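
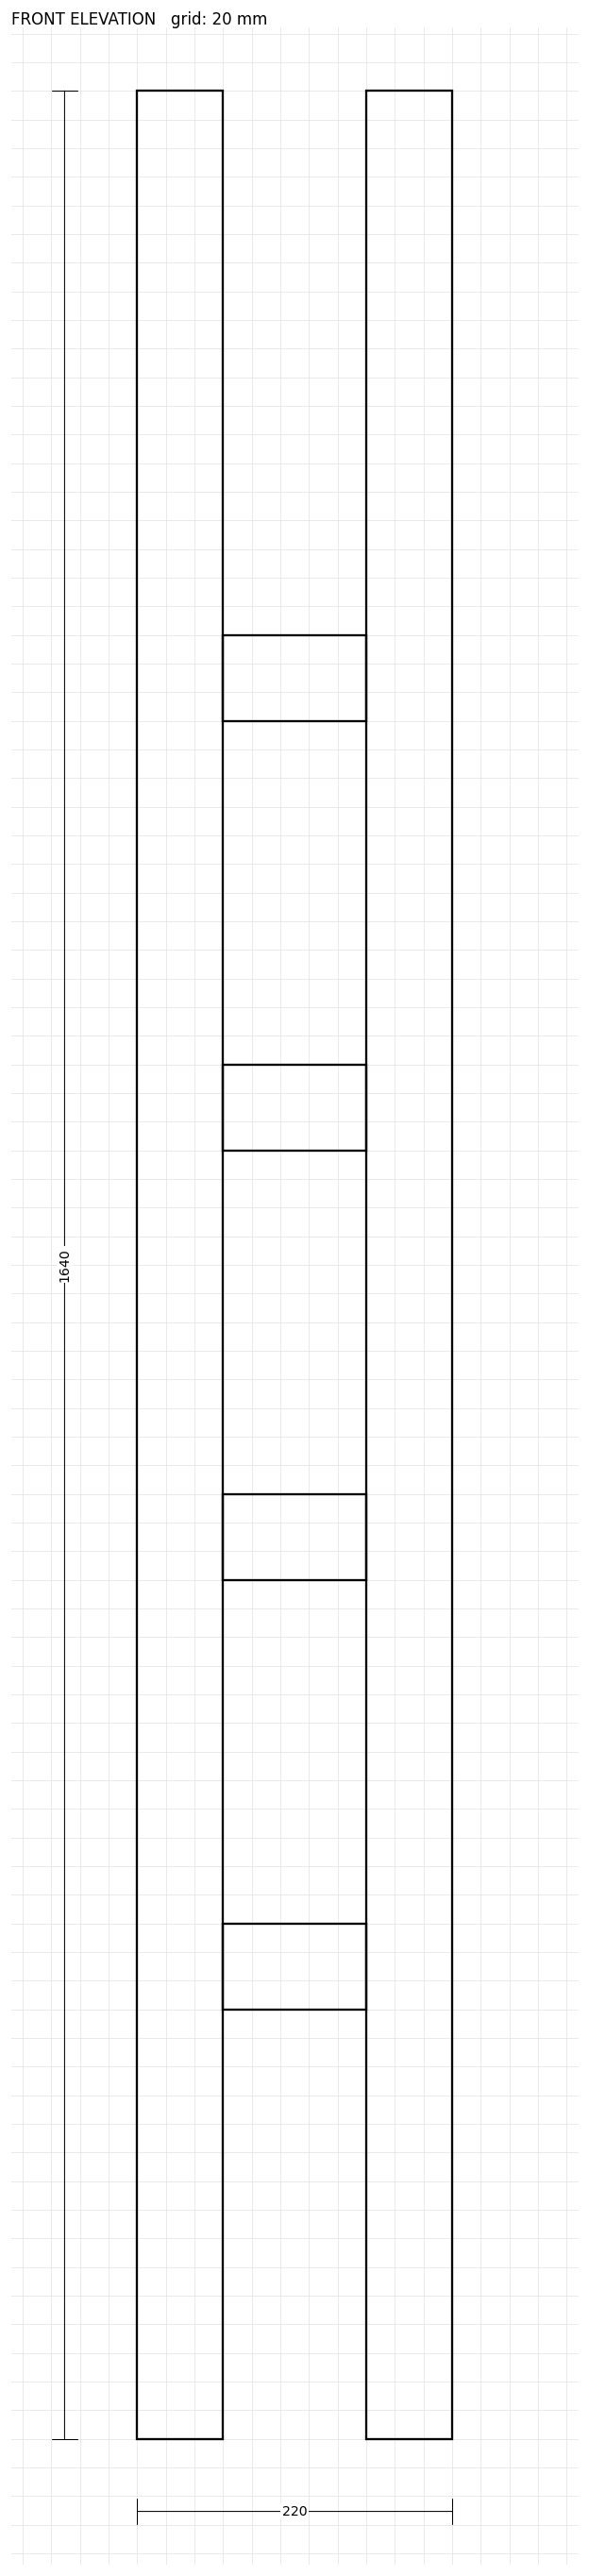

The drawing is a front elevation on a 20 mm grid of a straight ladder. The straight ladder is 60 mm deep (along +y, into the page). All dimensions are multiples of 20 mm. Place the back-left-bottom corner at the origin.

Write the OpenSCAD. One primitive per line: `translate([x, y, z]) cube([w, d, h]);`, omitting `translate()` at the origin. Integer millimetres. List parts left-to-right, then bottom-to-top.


cube([60, 60, 1640]);
translate([60, 0, 300]) cube([100, 60, 60]);
translate([60, 0, 600]) cube([100, 60, 60]);
translate([60, 0, 900]) cube([100, 60, 60]);
translate([60, 0, 1200]) cube([100, 60, 60]);
translate([160, 0, 0]) cube([60, 60, 1640]);


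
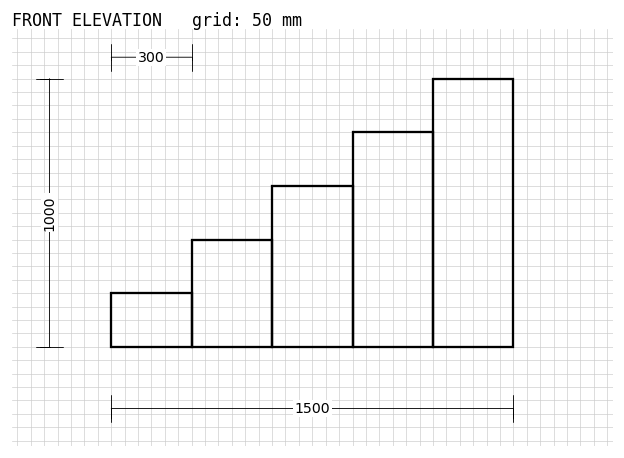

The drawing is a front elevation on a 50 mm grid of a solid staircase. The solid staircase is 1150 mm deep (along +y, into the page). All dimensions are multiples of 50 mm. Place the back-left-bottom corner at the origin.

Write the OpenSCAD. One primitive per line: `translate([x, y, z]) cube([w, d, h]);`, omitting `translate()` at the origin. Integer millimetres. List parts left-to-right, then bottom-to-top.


cube([300, 1150, 200]);
translate([300, 0, 0]) cube([300, 1150, 400]);
translate([600, 0, 0]) cube([300, 1150, 600]);
translate([900, 0, 0]) cube([300, 1150, 800]);
translate([1200, 0, 0]) cube([300, 1150, 1000]);


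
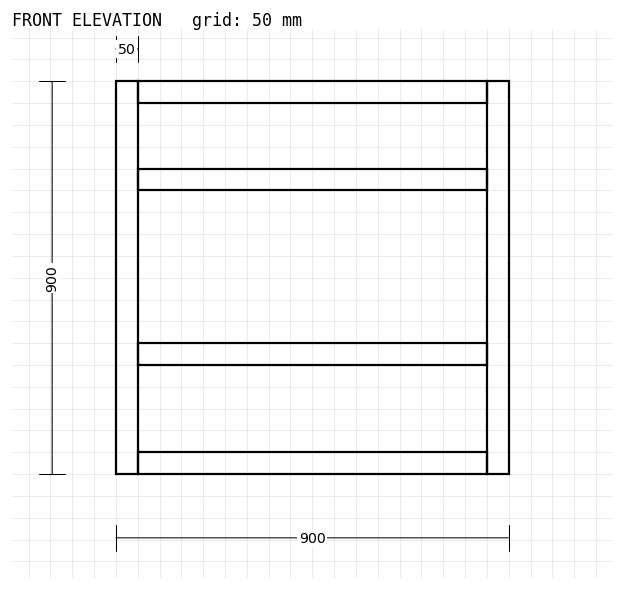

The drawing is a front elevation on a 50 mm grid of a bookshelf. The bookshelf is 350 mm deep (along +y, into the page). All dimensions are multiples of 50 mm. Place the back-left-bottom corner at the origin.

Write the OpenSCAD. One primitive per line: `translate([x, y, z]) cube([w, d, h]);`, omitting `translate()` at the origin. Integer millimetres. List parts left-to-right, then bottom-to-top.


cube([50, 350, 900]);
translate([50, 0, 0]) cube([800, 350, 50]);
translate([50, 0, 250]) cube([800, 350, 50]);
translate([50, 0, 650]) cube([800, 350, 50]);
translate([50, 0, 850]) cube([800, 350, 50]);
translate([850, 0, 0]) cube([50, 350, 900]);


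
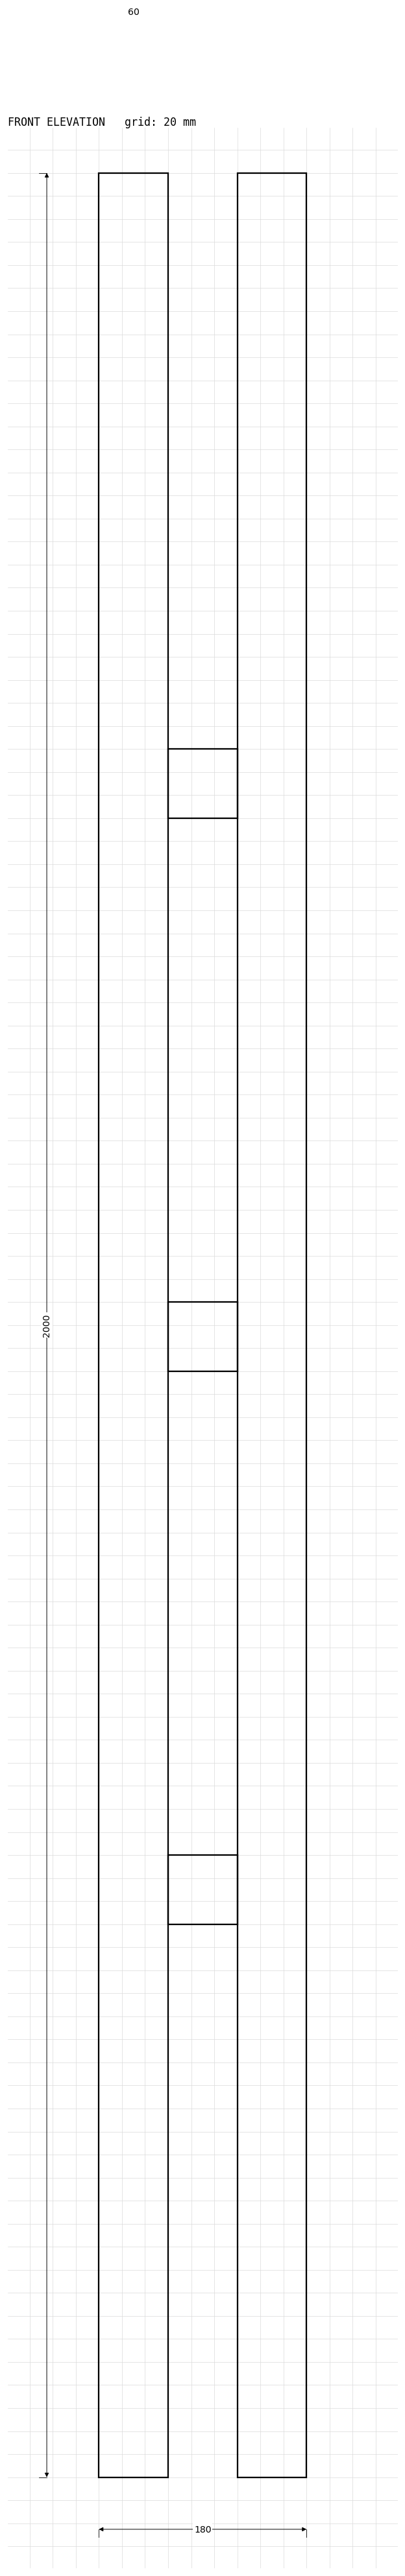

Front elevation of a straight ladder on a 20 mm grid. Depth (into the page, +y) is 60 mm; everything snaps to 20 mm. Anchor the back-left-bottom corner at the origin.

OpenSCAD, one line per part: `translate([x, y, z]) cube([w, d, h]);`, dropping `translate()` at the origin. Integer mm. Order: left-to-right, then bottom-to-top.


cube([60, 60, 2000]);
translate([60, 0, 480]) cube([60, 60, 60]);
translate([60, 0, 960]) cube([60, 60, 60]);
translate([60, 0, 1440]) cube([60, 60, 60]);
translate([120, 0, 0]) cube([60, 60, 2000]);


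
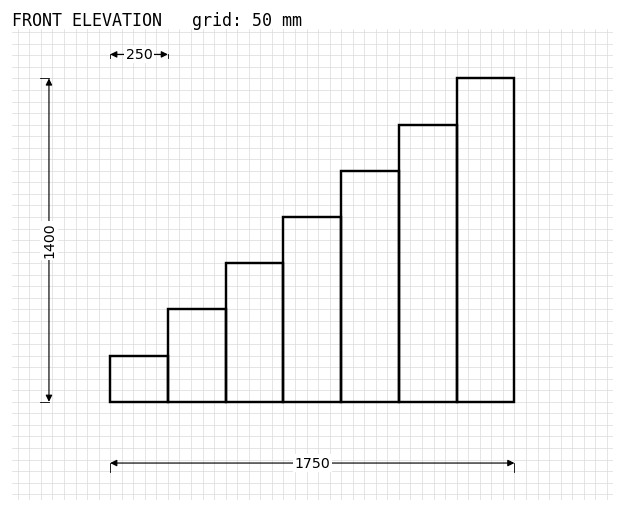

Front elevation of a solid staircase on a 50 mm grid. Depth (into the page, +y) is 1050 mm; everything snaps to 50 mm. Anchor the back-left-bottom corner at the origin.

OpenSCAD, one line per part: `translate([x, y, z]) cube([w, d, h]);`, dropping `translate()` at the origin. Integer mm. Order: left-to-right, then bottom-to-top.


cube([250, 1050, 200]);
translate([250, 0, 0]) cube([250, 1050, 400]);
translate([500, 0, 0]) cube([250, 1050, 600]);
translate([750, 0, 0]) cube([250, 1050, 800]);
translate([1000, 0, 0]) cube([250, 1050, 1000]);
translate([1250, 0, 0]) cube([250, 1050, 1200]);
translate([1500, 0, 0]) cube([250, 1050, 1400]);


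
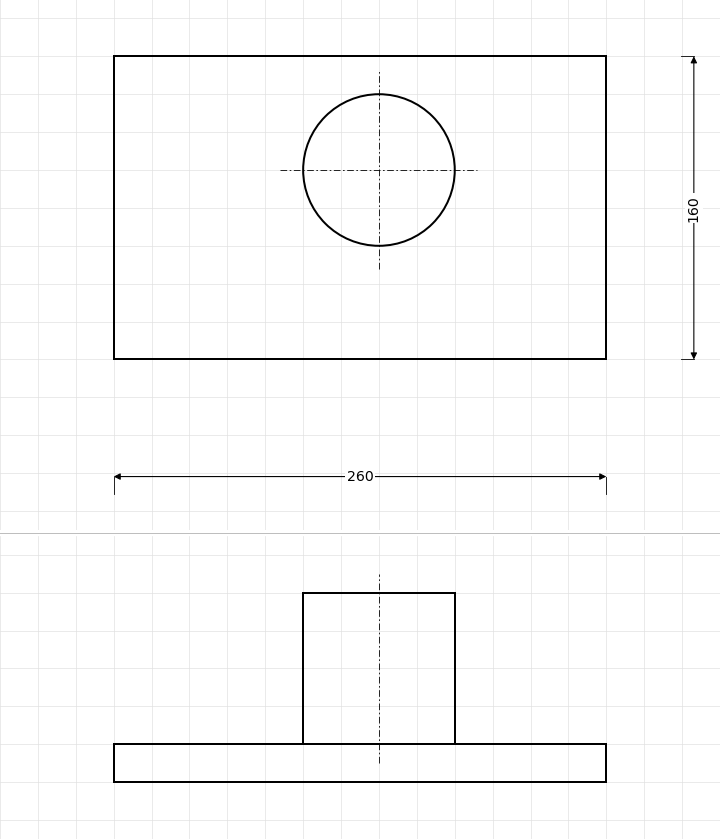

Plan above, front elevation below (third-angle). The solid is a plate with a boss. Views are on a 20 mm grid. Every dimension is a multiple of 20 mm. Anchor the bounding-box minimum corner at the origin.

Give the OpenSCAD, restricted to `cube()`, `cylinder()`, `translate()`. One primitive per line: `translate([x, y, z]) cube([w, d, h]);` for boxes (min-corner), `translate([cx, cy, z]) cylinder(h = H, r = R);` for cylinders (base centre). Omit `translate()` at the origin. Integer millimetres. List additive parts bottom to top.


cube([260, 160, 20]);
translate([140, 100, 20]) cylinder(h = 80, r = 40);


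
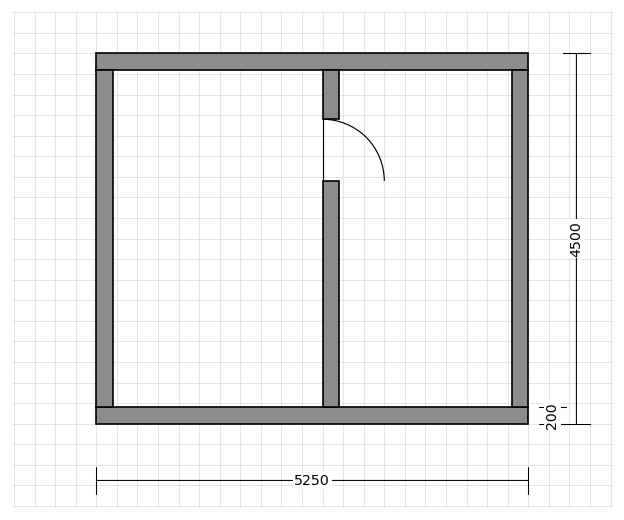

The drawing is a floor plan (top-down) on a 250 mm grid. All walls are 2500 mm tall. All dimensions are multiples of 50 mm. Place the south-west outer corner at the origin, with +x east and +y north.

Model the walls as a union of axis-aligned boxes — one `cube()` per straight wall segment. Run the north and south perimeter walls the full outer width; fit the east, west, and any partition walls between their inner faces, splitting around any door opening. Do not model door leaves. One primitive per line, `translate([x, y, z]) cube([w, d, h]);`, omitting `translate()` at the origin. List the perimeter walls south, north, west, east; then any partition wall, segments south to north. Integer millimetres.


cube([5250, 200, 2500]);
translate([0, 4300, 0]) cube([5250, 200, 2500]);
translate([0, 200, 0]) cube([200, 4100, 2500]);
translate([5050, 200, 0]) cube([200, 4100, 2500]);
translate([2750, 200, 0]) cube([200, 2750, 2500]);
translate([2750, 3700, 0]) cube([200, 600, 2500]);


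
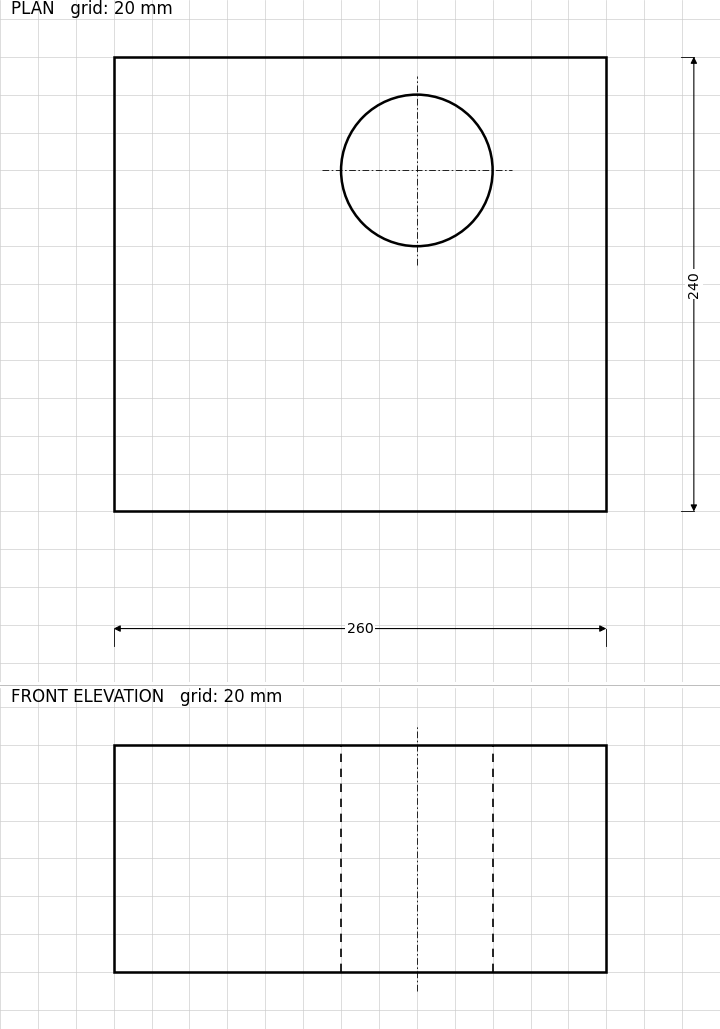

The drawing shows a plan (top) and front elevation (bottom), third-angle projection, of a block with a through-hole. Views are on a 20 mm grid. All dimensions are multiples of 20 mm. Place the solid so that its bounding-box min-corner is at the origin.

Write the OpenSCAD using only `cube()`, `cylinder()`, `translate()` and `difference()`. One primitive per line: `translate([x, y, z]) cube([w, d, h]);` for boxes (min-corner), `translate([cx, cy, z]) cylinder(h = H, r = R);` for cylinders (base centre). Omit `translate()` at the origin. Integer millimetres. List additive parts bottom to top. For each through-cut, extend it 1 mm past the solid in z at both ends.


difference() {
  cube([260, 240, 120]);
  translate([160, 180, -1]) cylinder(h = 122, r = 40);
}


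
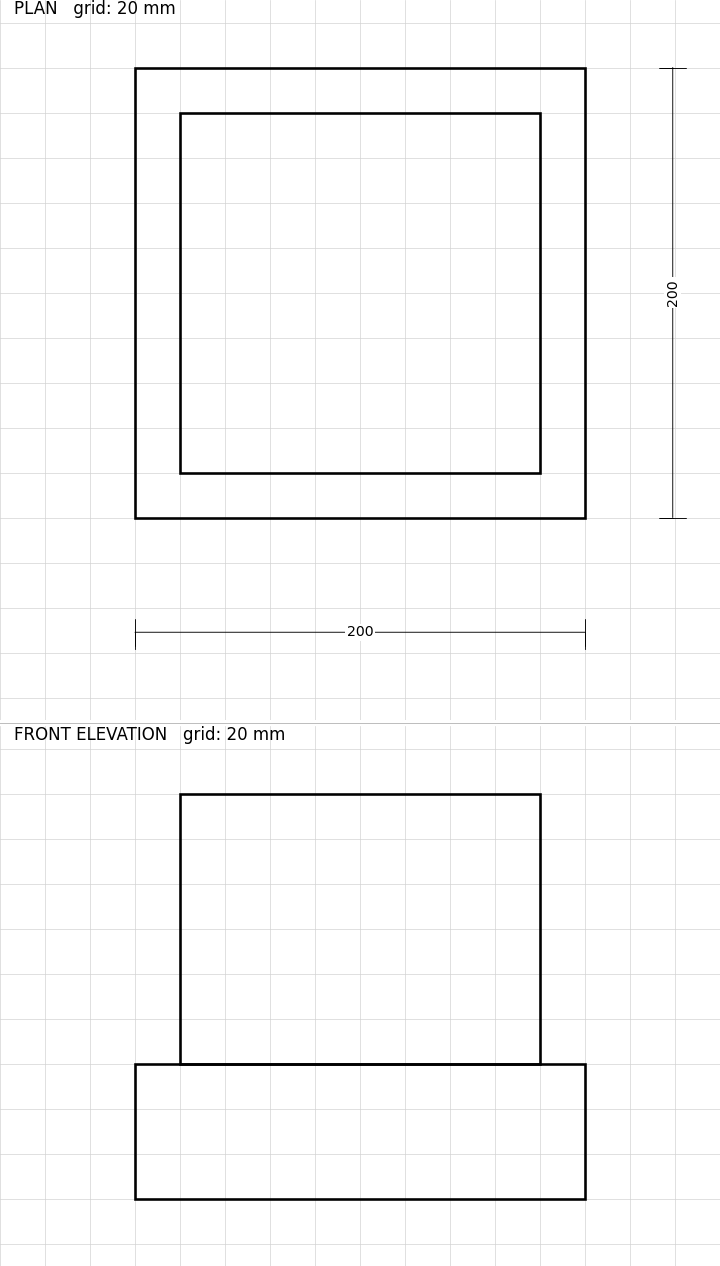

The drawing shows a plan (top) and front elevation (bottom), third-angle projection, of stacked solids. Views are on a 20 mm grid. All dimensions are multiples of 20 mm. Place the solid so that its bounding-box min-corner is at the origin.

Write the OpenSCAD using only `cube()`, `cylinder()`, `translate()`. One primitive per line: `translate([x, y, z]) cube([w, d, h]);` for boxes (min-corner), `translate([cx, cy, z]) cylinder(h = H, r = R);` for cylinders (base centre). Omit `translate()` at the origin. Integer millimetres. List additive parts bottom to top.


cube([200, 200, 60]);
translate([20, 20, 60]) cube([160, 160, 120]);


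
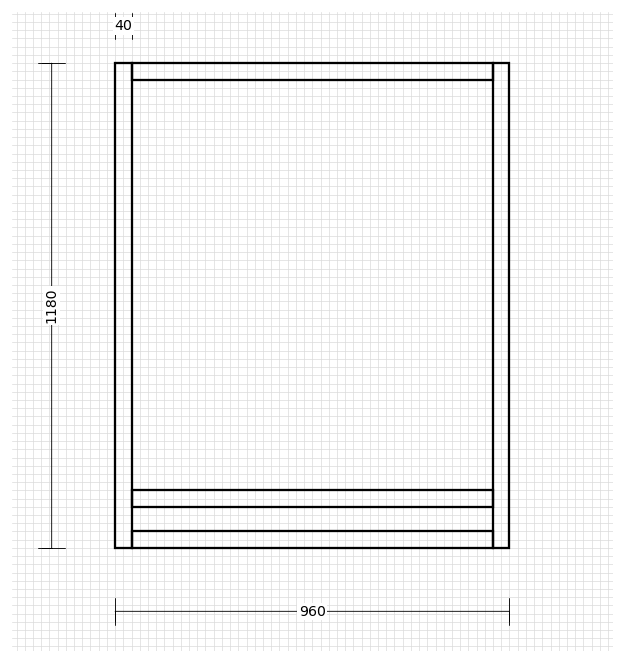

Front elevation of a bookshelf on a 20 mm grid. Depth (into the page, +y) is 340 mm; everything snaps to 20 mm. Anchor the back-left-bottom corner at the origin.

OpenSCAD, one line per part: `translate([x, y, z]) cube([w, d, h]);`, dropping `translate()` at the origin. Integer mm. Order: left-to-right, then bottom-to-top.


cube([40, 340, 1180]);
translate([40, 0, 0]) cube([880, 340, 40]);
translate([40, 0, 100]) cube([880, 340, 40]);
translate([40, 0, 1140]) cube([880, 340, 40]);
translate([920, 0, 0]) cube([40, 340, 1180]);


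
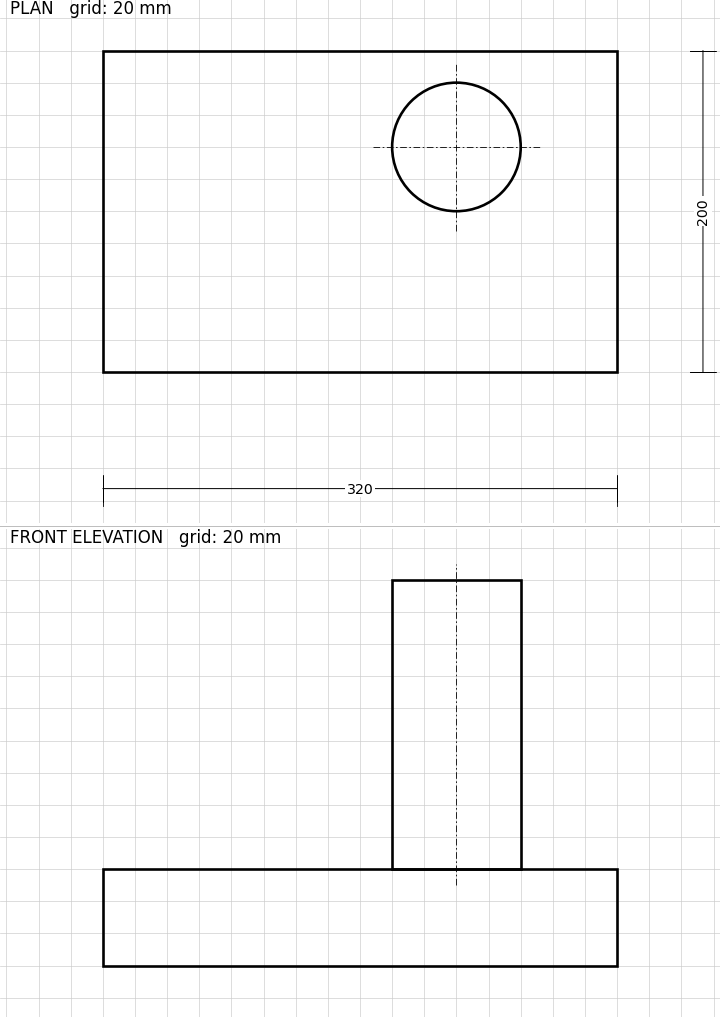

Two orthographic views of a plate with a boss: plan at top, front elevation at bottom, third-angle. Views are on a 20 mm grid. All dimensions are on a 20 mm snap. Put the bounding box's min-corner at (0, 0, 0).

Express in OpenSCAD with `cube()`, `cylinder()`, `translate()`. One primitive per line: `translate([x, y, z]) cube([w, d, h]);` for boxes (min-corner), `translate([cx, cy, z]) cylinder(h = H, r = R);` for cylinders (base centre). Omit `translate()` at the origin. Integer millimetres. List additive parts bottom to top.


cube([320, 200, 60]);
translate([220, 140, 60]) cylinder(h = 180, r = 40);


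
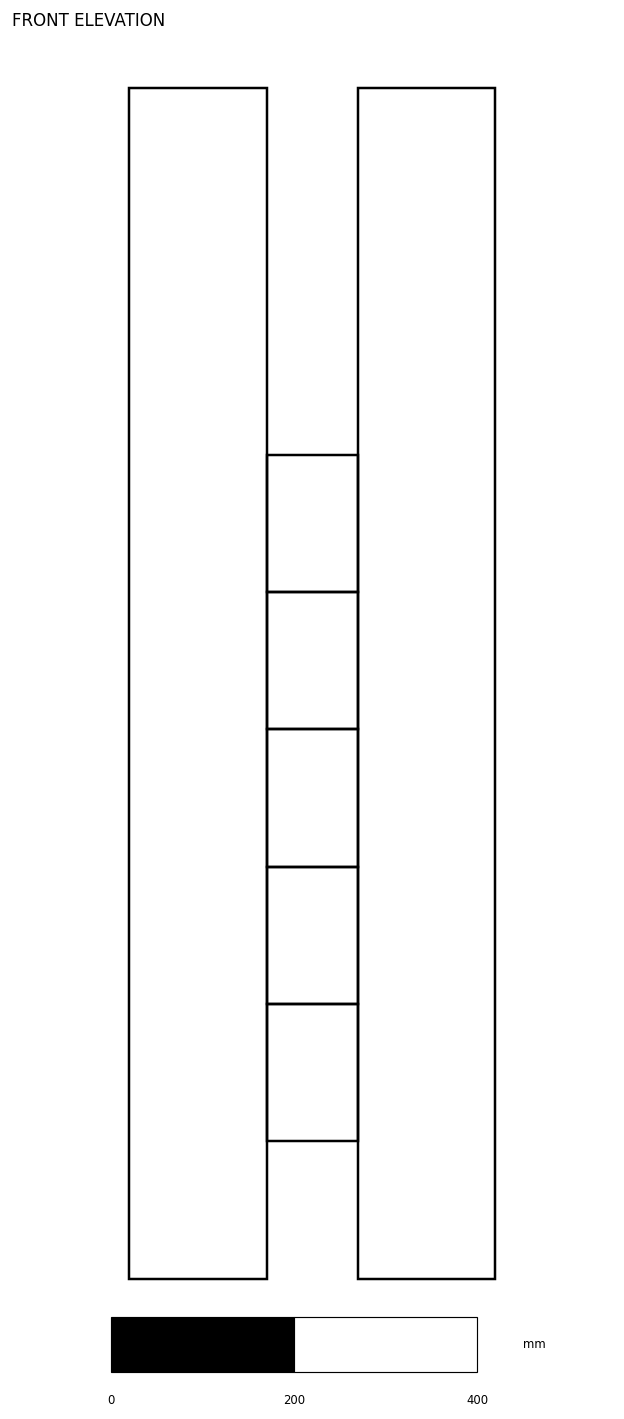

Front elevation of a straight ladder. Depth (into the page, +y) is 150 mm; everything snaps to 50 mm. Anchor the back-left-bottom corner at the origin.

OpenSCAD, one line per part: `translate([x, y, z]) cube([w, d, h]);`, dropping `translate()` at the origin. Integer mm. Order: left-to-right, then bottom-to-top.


cube([150, 150, 1300]);
translate([150, 0, 150]) cube([100, 150, 150]);
translate([150, 0, 300]) cube([100, 150, 150]);
translate([150, 0, 450]) cube([100, 150, 150]);
translate([150, 0, 600]) cube([100, 150, 150]);
translate([150, 0, 750]) cube([100, 150, 150]);
translate([250, 0, 0]) cube([150, 150, 1300]);


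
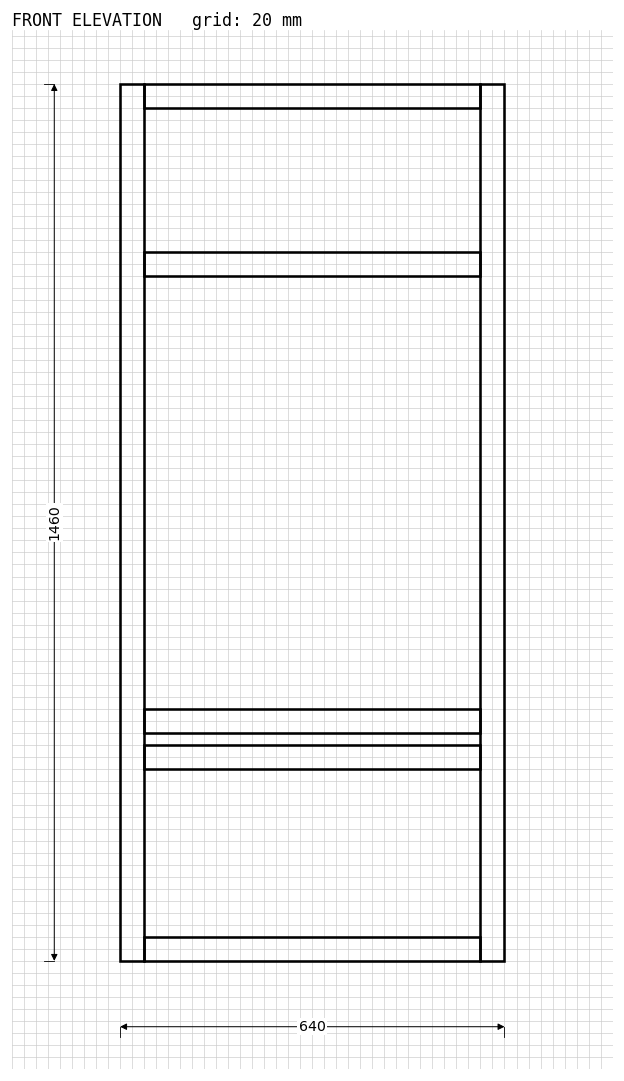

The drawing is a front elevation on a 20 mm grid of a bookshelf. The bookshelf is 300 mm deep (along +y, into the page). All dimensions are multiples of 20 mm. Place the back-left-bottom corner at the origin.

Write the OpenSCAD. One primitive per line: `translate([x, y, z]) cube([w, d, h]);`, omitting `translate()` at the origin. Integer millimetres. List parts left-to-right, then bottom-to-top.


cube([40, 300, 1460]);
translate([40, 0, 0]) cube([560, 300, 40]);
translate([40, 0, 320]) cube([560, 300, 40]);
translate([40, 0, 380]) cube([560, 300, 40]);
translate([40, 0, 1140]) cube([560, 300, 40]);
translate([40, 0, 1420]) cube([560, 300, 40]);
translate([600, 0, 0]) cube([40, 300, 1460]);


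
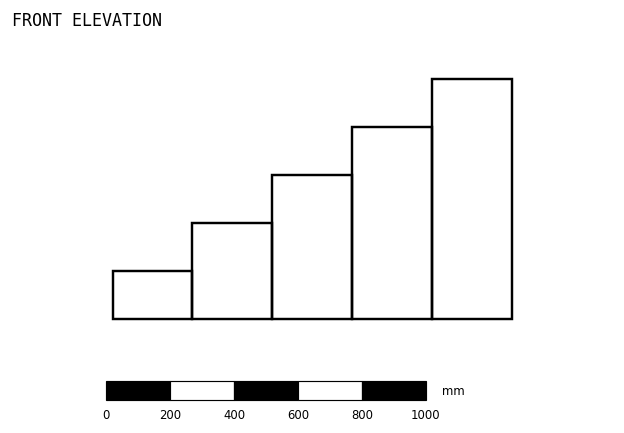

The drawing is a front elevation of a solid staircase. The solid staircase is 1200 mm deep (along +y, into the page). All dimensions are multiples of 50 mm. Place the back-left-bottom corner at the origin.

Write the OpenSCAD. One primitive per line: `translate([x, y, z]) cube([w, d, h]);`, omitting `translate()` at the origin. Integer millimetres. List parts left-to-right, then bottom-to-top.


cube([250, 1200, 150]);
translate([250, 0, 0]) cube([250, 1200, 300]);
translate([500, 0, 0]) cube([250, 1200, 450]);
translate([750, 0, 0]) cube([250, 1200, 600]);
translate([1000, 0, 0]) cube([250, 1200, 750]);


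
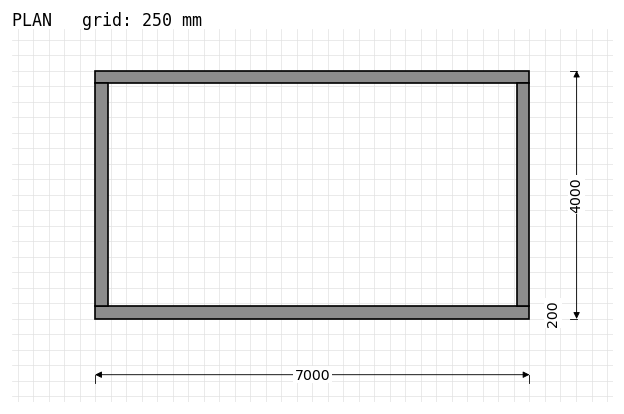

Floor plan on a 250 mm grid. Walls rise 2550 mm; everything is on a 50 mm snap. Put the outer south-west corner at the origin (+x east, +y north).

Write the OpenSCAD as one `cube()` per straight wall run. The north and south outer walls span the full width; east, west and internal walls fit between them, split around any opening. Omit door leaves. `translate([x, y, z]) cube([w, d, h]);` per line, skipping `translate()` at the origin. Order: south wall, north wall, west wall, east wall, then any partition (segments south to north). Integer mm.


cube([7000, 200, 2550]);
translate([0, 3800, 0]) cube([7000, 200, 2550]);
translate([0, 200, 0]) cube([200, 3600, 2550]);
translate([6800, 200, 0]) cube([200, 3600, 2550]);


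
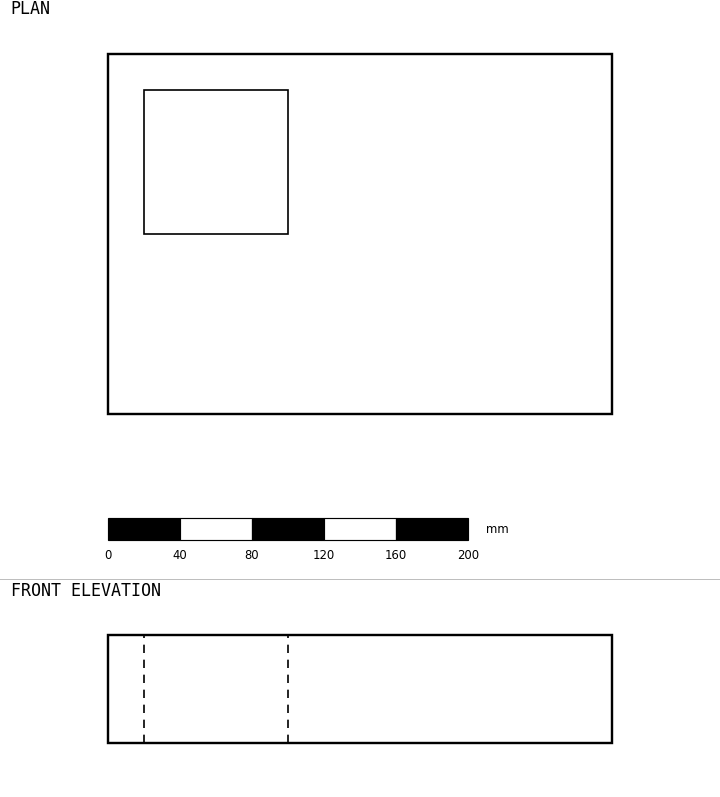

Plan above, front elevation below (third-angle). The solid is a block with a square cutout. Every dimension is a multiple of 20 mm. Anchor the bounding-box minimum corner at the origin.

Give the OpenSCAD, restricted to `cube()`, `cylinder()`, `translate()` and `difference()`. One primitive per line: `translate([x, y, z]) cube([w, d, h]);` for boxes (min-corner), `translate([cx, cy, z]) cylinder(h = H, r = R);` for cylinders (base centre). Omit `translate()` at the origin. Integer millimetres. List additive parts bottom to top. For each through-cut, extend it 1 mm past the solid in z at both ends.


difference() {
  cube([280, 200, 60]);
  translate([20, 100, -1]) cube([80, 80, 62]);
}


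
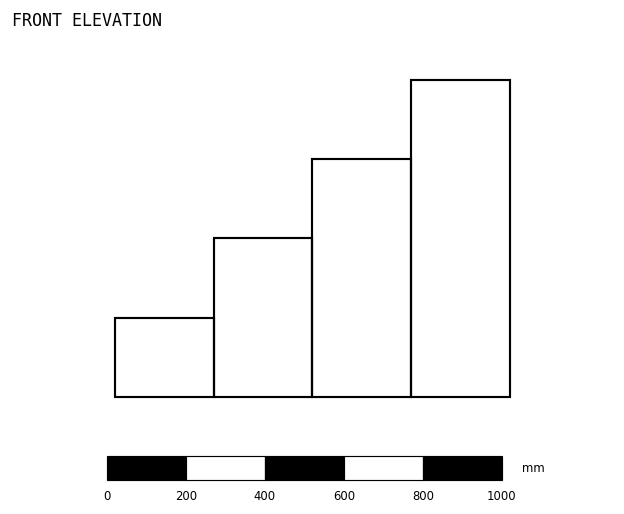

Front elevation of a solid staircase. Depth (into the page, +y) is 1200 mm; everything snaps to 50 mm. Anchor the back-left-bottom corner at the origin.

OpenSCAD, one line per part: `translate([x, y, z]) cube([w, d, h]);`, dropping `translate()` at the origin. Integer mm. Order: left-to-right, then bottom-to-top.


cube([250, 1200, 200]);
translate([250, 0, 0]) cube([250, 1200, 400]);
translate([500, 0, 0]) cube([250, 1200, 600]);
translate([750, 0, 0]) cube([250, 1200, 800]);


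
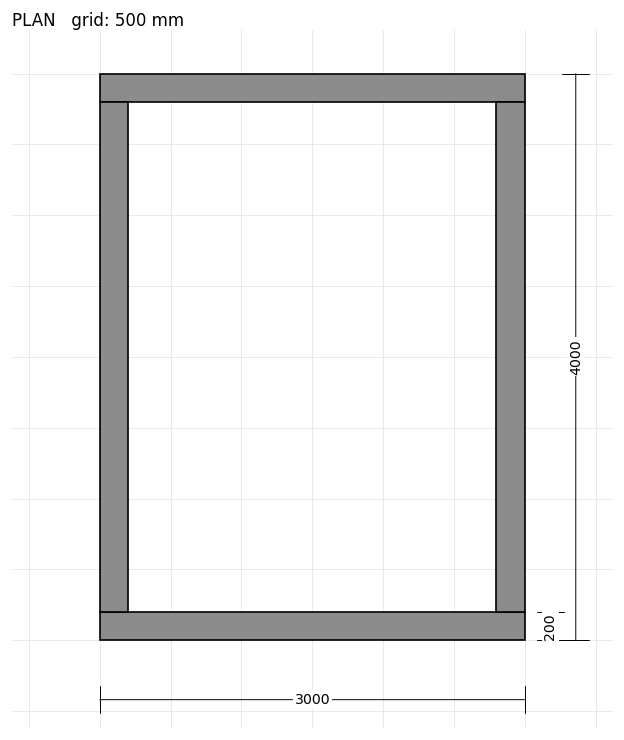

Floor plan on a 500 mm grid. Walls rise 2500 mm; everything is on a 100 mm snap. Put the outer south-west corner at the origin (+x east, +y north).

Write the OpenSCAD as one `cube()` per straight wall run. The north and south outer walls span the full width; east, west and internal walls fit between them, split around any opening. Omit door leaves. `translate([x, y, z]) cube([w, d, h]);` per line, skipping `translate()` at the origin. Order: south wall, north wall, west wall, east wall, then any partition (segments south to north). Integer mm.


cube([3000, 200, 2500]);
translate([0, 3800, 0]) cube([3000, 200, 2500]);
translate([0, 200, 0]) cube([200, 3600, 2500]);
translate([2800, 200, 0]) cube([200, 3600, 2500]);


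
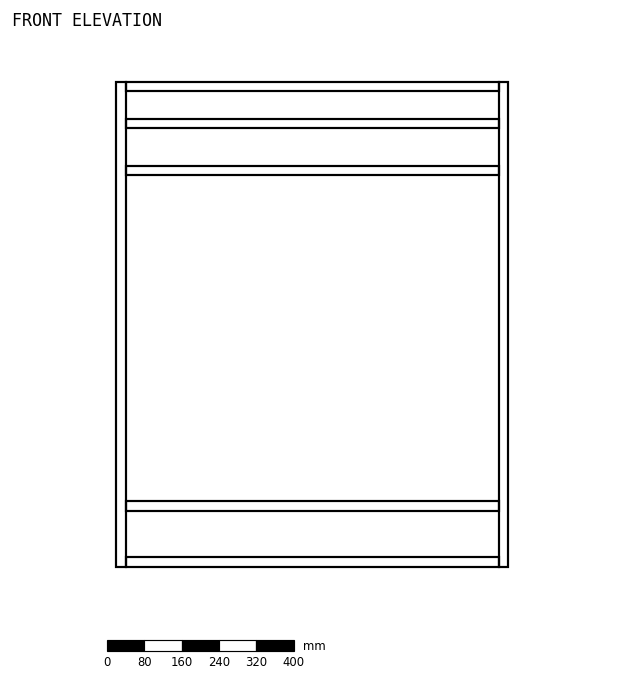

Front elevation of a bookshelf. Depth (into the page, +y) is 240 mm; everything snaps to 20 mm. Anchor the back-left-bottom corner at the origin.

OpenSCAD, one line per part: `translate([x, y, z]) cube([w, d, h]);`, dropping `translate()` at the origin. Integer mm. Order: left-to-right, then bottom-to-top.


cube([20, 240, 1040]);
translate([20, 0, 0]) cube([800, 240, 20]);
translate([20, 0, 120]) cube([800, 240, 20]);
translate([20, 0, 840]) cube([800, 240, 20]);
translate([20, 0, 940]) cube([800, 240, 20]);
translate([20, 0, 1020]) cube([800, 240, 20]);
translate([820, 0, 0]) cube([20, 240, 1040]);


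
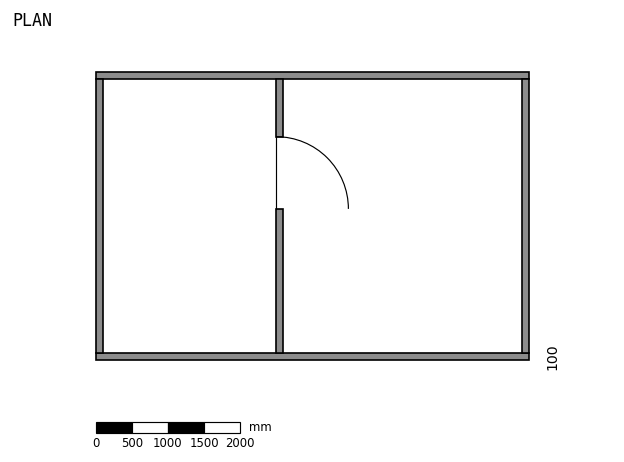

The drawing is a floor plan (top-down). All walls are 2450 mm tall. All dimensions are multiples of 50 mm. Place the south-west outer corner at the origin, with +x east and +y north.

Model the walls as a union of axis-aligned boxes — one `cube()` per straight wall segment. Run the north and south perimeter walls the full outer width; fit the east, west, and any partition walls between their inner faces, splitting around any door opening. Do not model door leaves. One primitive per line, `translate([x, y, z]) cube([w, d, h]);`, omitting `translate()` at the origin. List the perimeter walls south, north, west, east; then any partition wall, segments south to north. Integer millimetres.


cube([6000, 100, 2450]);
translate([0, 3900, 0]) cube([6000, 100, 2450]);
translate([0, 100, 0]) cube([100, 3800, 2450]);
translate([5900, 100, 0]) cube([100, 3800, 2450]);
translate([2500, 100, 0]) cube([100, 2000, 2450]);
translate([2500, 3100, 0]) cube([100, 800, 2450]);


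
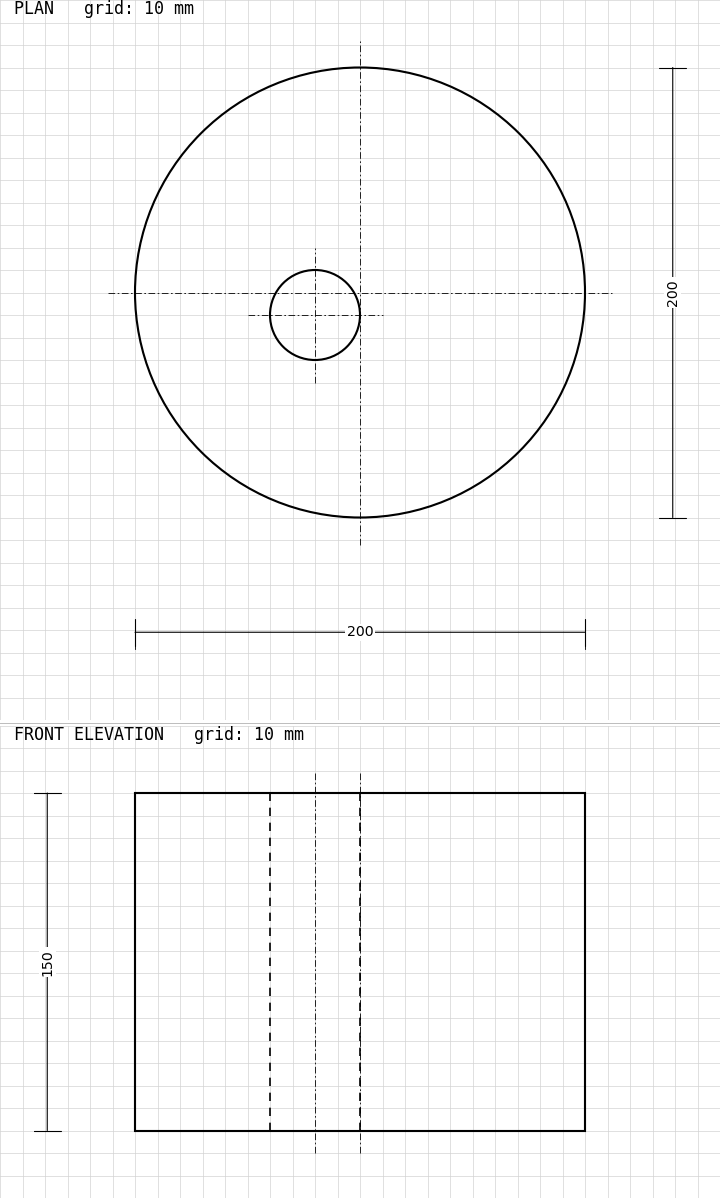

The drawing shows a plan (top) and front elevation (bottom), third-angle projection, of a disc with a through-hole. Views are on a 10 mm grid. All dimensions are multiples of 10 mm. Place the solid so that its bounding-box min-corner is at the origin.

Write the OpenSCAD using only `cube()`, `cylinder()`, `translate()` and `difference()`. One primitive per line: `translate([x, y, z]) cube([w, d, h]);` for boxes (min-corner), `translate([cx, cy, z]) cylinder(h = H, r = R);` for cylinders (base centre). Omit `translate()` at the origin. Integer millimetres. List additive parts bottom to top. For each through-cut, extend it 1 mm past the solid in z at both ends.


difference() {
  translate([100, 100, 0]) cylinder(h = 150, r = 100);
  translate([80, 90, -1]) cylinder(h = 152, r = 20);
}


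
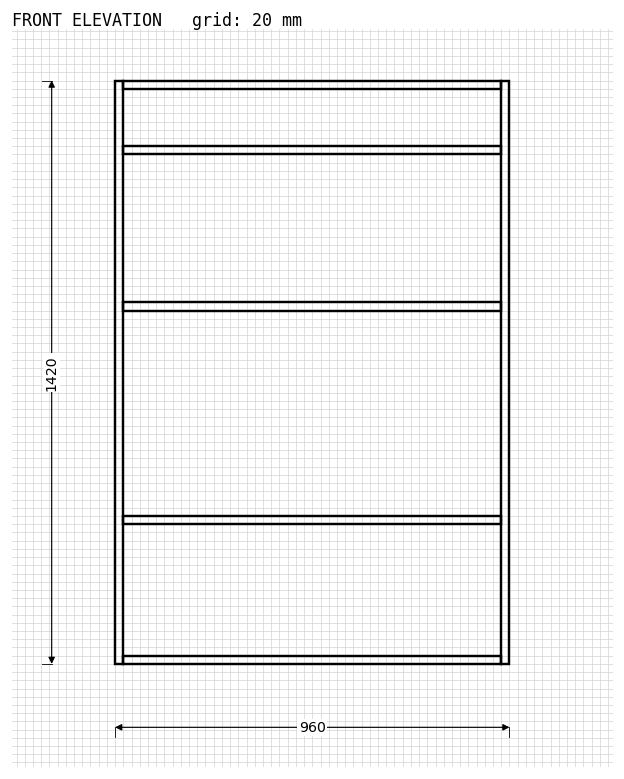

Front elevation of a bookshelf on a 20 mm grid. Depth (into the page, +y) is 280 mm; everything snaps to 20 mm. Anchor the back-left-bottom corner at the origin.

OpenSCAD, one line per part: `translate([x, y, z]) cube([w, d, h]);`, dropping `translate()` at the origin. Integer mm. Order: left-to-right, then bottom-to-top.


cube([20, 280, 1420]);
translate([20, 0, 0]) cube([920, 280, 20]);
translate([20, 0, 340]) cube([920, 280, 20]);
translate([20, 0, 860]) cube([920, 280, 20]);
translate([20, 0, 1240]) cube([920, 280, 20]);
translate([20, 0, 1400]) cube([920, 280, 20]);
translate([940, 0, 0]) cube([20, 280, 1420]);


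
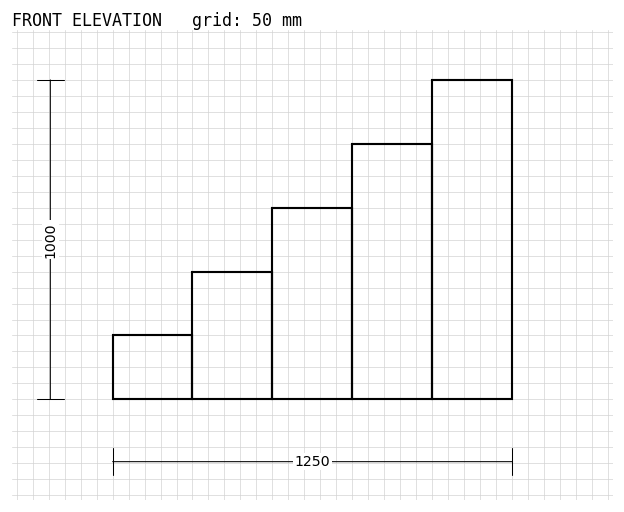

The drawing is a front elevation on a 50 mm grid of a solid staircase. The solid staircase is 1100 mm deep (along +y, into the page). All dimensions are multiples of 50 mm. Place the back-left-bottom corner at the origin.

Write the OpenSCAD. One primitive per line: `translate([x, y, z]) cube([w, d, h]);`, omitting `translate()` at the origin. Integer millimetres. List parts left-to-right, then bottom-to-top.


cube([250, 1100, 200]);
translate([250, 0, 0]) cube([250, 1100, 400]);
translate([500, 0, 0]) cube([250, 1100, 600]);
translate([750, 0, 0]) cube([250, 1100, 800]);
translate([1000, 0, 0]) cube([250, 1100, 1000]);


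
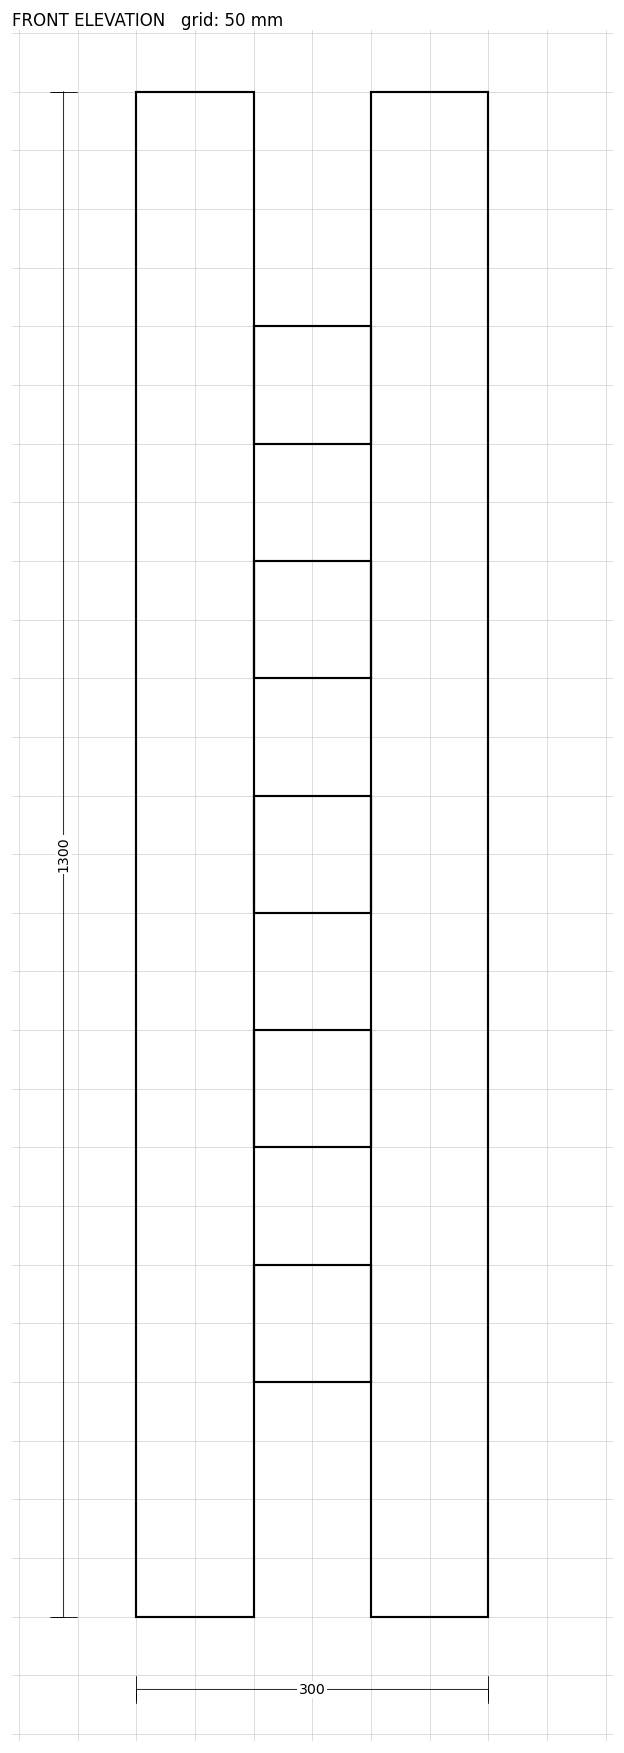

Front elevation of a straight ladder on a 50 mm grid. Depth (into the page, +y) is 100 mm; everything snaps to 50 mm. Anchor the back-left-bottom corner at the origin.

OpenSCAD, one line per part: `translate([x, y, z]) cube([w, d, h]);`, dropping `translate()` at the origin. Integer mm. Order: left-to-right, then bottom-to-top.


cube([100, 100, 1300]);
translate([100, 0, 200]) cube([100, 100, 100]);
translate([100, 0, 400]) cube([100, 100, 100]);
translate([100, 0, 600]) cube([100, 100, 100]);
translate([100, 0, 800]) cube([100, 100, 100]);
translate([100, 0, 1000]) cube([100, 100, 100]);
translate([200, 0, 0]) cube([100, 100, 1300]);


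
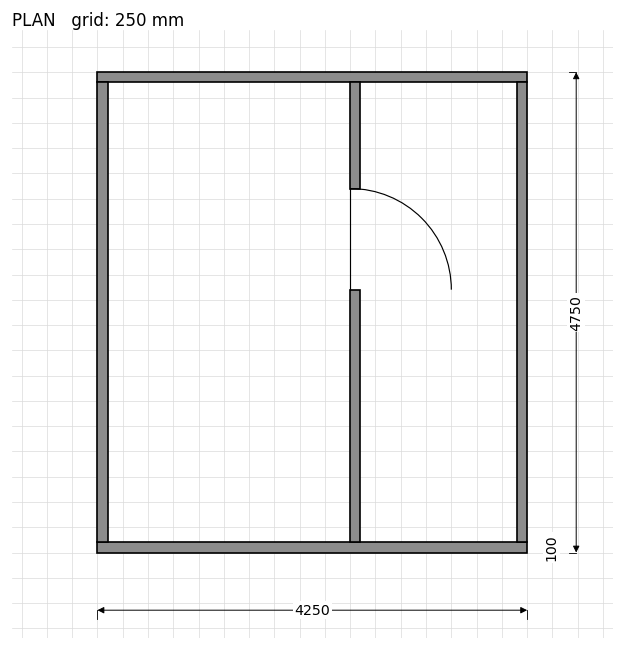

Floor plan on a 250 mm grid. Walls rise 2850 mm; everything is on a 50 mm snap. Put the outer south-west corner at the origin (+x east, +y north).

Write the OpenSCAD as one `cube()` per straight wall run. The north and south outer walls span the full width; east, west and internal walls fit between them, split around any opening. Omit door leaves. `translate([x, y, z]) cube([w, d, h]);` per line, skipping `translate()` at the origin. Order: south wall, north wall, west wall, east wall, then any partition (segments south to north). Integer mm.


cube([4250, 100, 2850]);
translate([0, 4650, 0]) cube([4250, 100, 2850]);
translate([0, 100, 0]) cube([100, 4550, 2850]);
translate([4150, 100, 0]) cube([100, 4550, 2850]);
translate([2500, 100, 0]) cube([100, 2500, 2850]);
translate([2500, 3600, 0]) cube([100, 1050, 2850]);


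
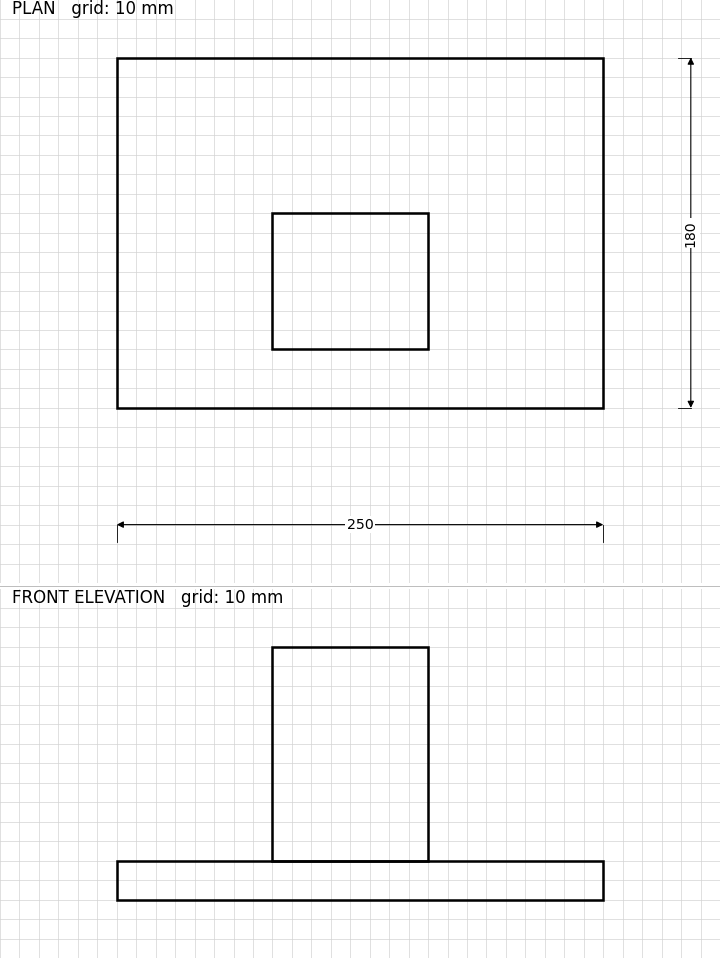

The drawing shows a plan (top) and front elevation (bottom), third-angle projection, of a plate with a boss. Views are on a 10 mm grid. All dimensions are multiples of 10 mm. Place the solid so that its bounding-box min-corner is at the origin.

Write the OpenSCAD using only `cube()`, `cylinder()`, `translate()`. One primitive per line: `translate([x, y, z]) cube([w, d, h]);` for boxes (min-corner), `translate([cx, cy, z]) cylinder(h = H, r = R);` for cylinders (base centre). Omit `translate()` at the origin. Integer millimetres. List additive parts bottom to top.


cube([250, 180, 20]);
translate([80, 30, 20]) cube([80, 70, 110]);


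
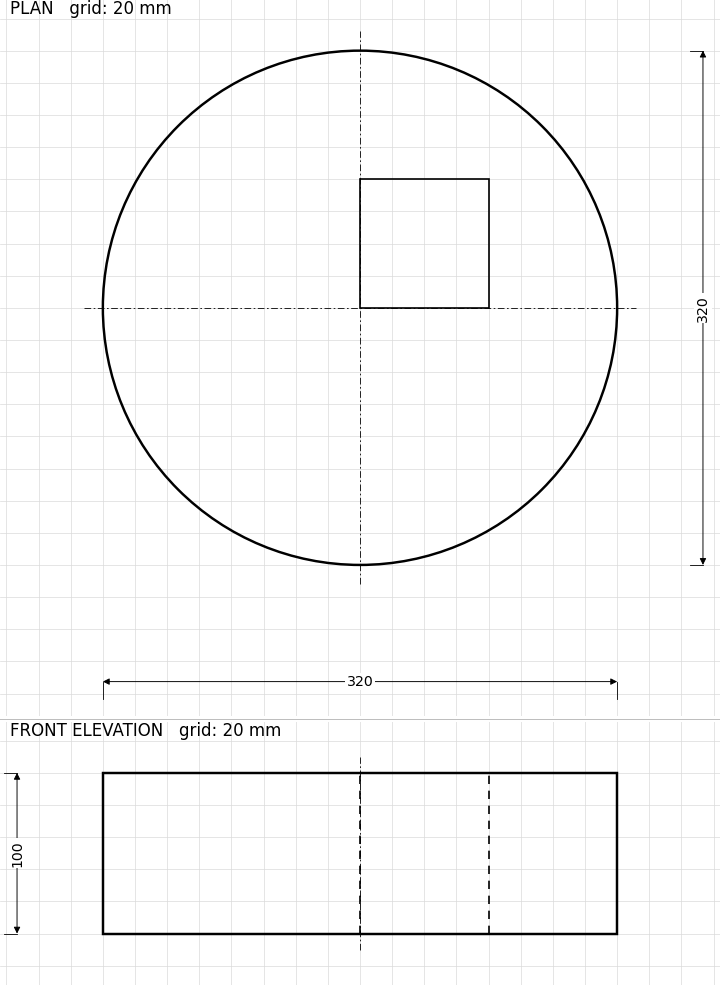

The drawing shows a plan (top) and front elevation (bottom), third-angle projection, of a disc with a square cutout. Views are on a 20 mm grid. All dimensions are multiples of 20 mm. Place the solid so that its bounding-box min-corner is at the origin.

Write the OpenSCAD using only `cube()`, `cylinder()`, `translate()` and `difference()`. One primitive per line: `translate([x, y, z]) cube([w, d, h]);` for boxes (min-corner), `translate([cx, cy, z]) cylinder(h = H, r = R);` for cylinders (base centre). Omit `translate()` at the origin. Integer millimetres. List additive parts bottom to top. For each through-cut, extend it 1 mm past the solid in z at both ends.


difference() {
  translate([160, 160, 0]) cylinder(h = 100, r = 160);
  translate([160, 160, -1]) cube([80, 80, 102]);
}


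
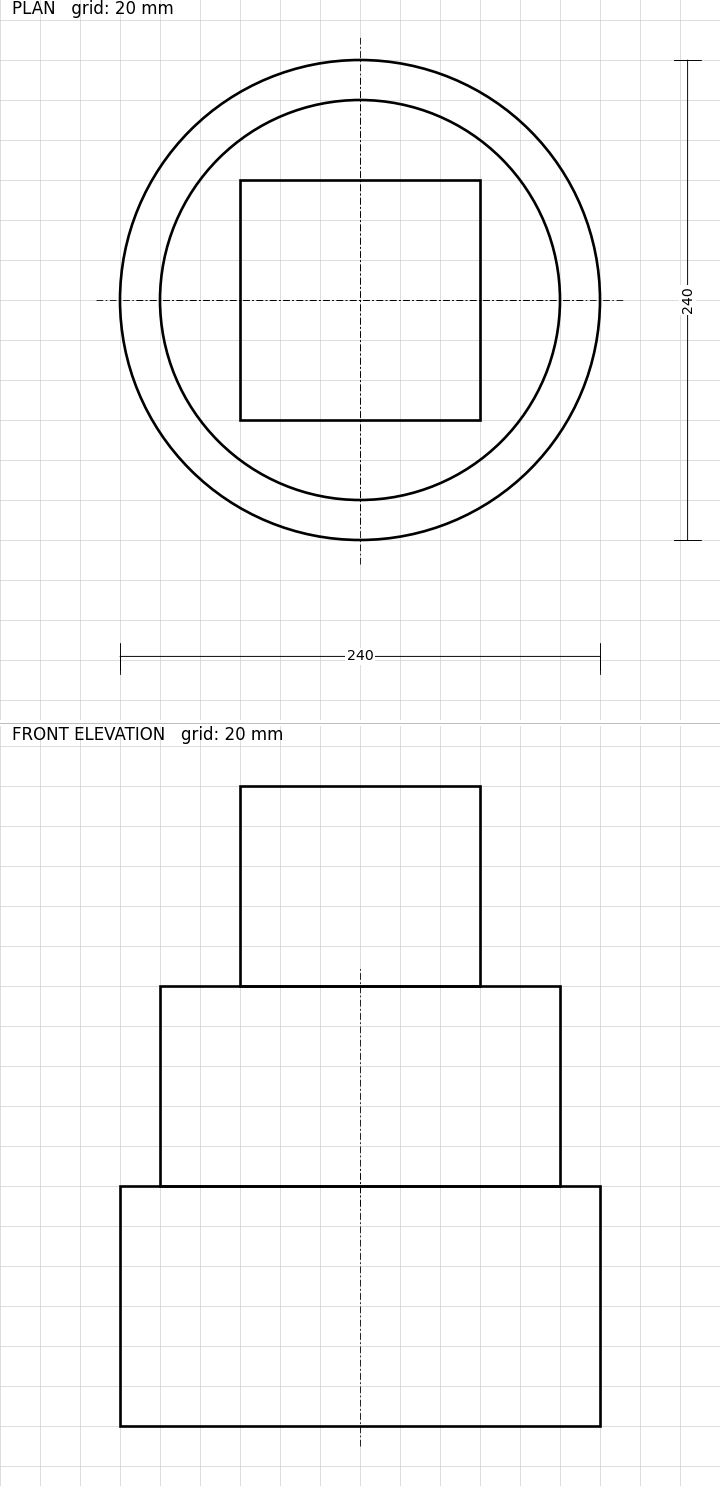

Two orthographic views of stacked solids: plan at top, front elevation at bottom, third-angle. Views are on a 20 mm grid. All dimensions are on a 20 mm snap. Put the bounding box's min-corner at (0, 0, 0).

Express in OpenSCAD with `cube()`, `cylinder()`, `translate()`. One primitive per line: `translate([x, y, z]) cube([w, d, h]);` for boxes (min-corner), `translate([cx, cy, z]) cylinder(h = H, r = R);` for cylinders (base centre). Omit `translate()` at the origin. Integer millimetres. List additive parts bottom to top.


translate([120, 120, 0]) cylinder(h = 120, r = 120);
translate([120, 120, 120]) cylinder(h = 100, r = 100);
translate([60, 60, 220]) cube([120, 120, 100]);


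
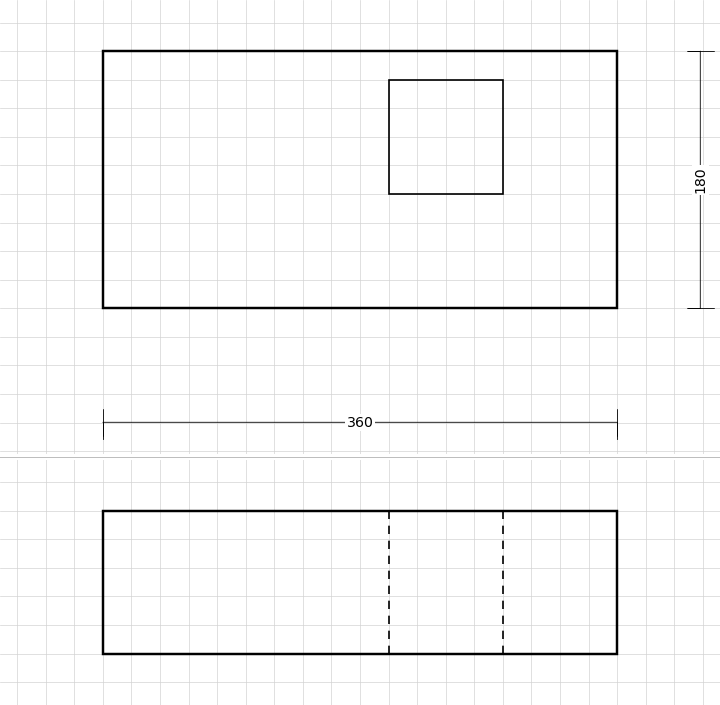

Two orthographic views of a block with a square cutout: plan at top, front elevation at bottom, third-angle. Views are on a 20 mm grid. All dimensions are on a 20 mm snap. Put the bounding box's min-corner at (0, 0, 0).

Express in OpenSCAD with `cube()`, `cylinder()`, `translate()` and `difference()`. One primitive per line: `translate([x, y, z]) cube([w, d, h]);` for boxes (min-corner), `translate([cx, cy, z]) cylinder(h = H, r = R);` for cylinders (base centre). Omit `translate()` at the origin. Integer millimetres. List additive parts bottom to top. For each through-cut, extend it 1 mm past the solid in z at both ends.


difference() {
  cube([360, 180, 100]);
  translate([200, 80, -1]) cube([80, 80, 102]);
}


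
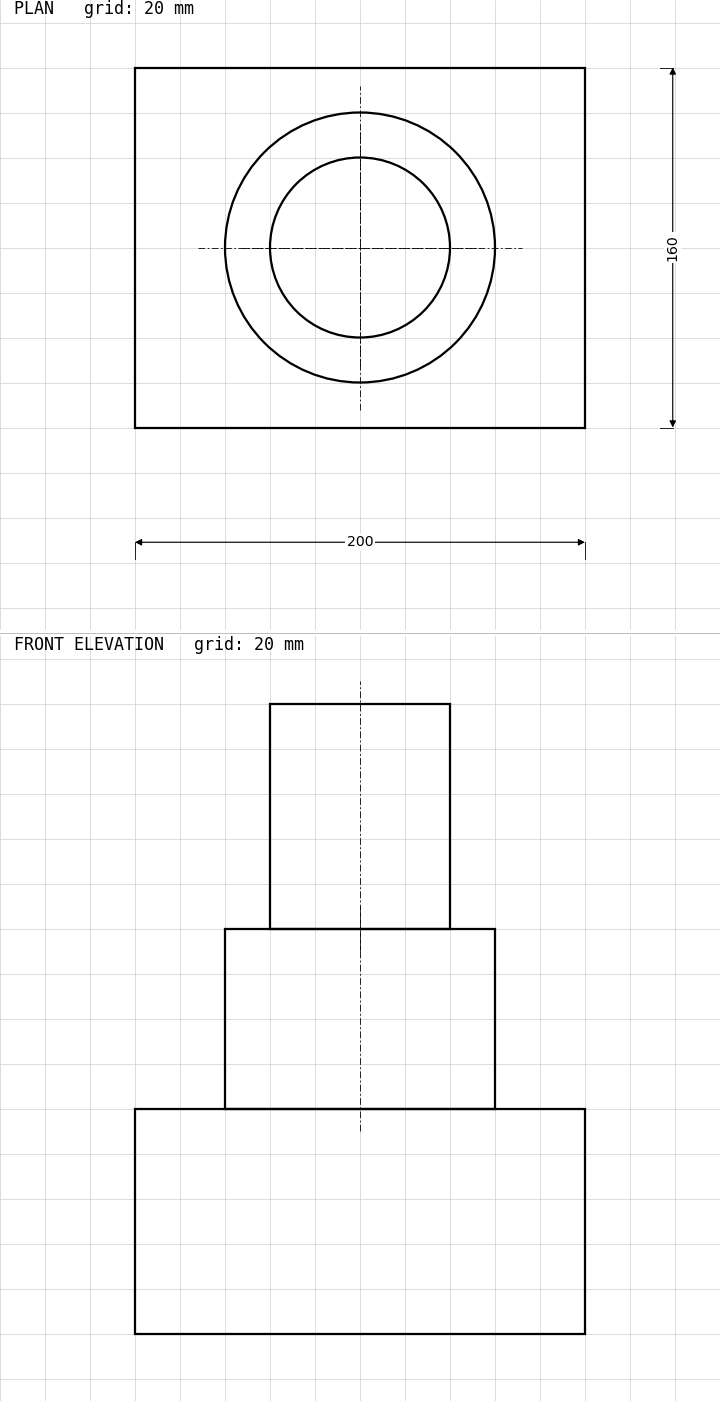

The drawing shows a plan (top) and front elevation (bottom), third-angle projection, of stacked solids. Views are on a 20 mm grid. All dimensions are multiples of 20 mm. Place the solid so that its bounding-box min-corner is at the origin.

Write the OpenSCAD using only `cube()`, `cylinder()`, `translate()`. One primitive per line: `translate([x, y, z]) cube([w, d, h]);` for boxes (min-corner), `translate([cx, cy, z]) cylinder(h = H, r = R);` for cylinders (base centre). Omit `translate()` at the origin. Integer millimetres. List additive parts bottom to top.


cube([200, 160, 100]);
translate([100, 80, 100]) cylinder(h = 80, r = 60);
translate([100, 80, 180]) cylinder(h = 100, r = 40);


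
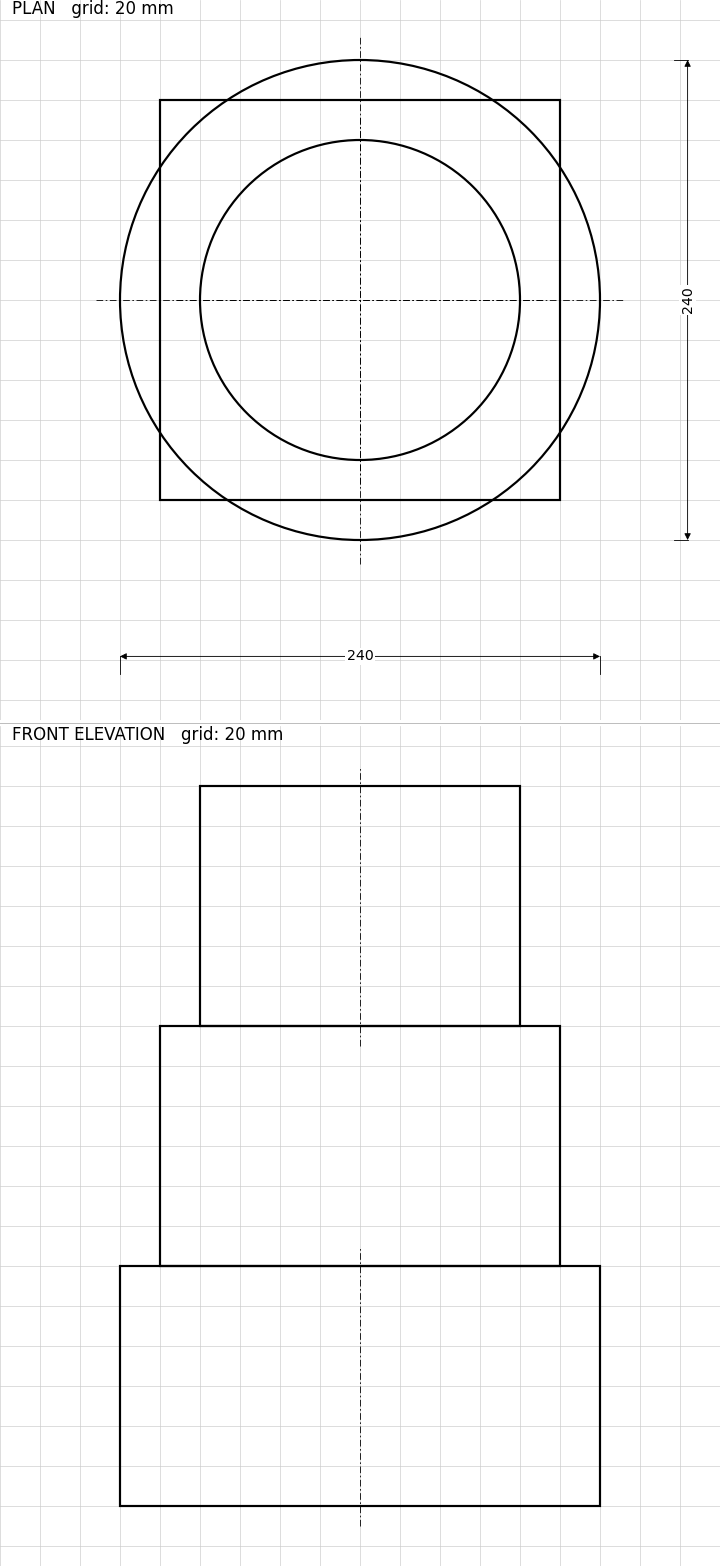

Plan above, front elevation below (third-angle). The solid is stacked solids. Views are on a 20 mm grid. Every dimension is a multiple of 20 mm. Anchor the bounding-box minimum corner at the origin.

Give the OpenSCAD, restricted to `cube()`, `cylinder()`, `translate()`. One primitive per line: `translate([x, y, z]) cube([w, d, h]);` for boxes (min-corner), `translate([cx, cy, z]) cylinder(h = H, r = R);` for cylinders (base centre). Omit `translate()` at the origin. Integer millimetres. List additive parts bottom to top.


translate([120, 120, 0]) cylinder(h = 120, r = 120);
translate([20, 20, 120]) cube([200, 200, 120]);
translate([120, 120, 240]) cylinder(h = 120, r = 80);


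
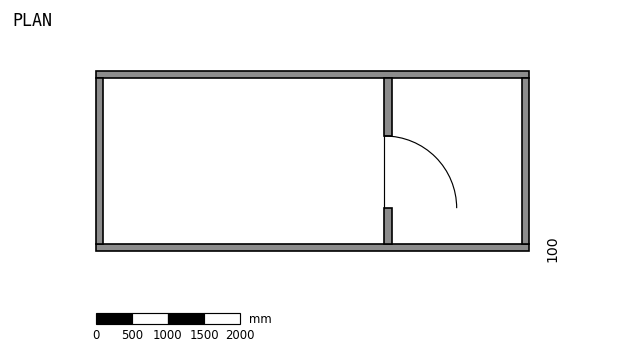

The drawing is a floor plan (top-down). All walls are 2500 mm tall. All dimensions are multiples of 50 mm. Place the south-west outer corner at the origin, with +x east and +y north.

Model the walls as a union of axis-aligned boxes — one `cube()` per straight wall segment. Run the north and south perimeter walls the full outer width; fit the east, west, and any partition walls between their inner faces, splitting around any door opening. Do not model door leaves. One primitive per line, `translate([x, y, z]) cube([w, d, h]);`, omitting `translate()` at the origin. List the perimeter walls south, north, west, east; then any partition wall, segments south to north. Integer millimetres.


cube([6000, 100, 2500]);
translate([0, 2400, 0]) cube([6000, 100, 2500]);
translate([0, 100, 0]) cube([100, 2300, 2500]);
translate([5900, 100, 0]) cube([100, 2300, 2500]);
translate([4000, 100, 0]) cube([100, 500, 2500]);
translate([4000, 1600, 0]) cube([100, 800, 2500]);


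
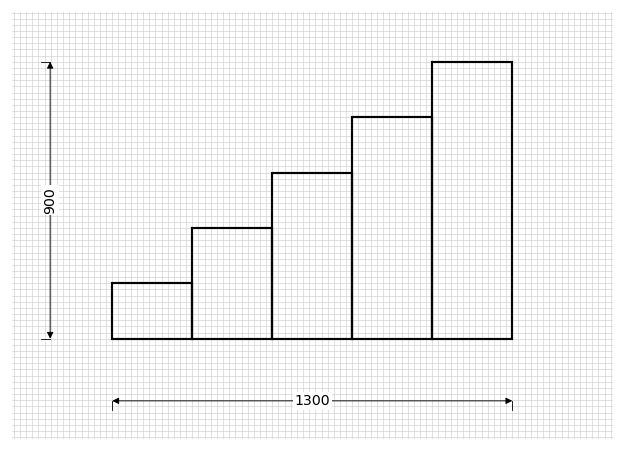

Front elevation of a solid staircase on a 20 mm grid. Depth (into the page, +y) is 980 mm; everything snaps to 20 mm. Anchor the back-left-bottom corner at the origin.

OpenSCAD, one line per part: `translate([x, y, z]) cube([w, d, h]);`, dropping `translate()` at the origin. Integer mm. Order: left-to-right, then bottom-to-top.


cube([260, 980, 180]);
translate([260, 0, 0]) cube([260, 980, 360]);
translate([520, 0, 0]) cube([260, 980, 540]);
translate([780, 0, 0]) cube([260, 980, 720]);
translate([1040, 0, 0]) cube([260, 980, 900]);


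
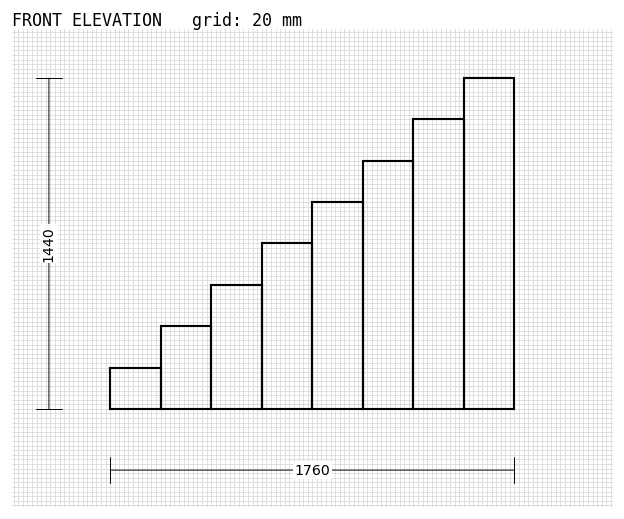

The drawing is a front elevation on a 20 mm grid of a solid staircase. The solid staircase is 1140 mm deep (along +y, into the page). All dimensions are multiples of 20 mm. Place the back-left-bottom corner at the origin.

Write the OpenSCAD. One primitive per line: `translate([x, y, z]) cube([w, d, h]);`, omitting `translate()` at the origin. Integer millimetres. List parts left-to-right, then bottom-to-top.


cube([220, 1140, 180]);
translate([220, 0, 0]) cube([220, 1140, 360]);
translate([440, 0, 0]) cube([220, 1140, 540]);
translate([660, 0, 0]) cube([220, 1140, 720]);
translate([880, 0, 0]) cube([220, 1140, 900]);
translate([1100, 0, 0]) cube([220, 1140, 1080]);
translate([1320, 0, 0]) cube([220, 1140, 1260]);
translate([1540, 0, 0]) cube([220, 1140, 1440]);


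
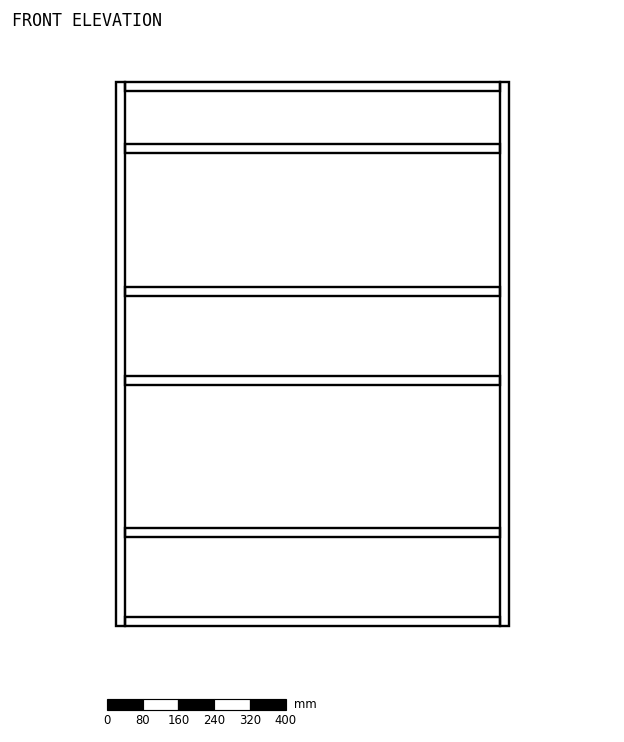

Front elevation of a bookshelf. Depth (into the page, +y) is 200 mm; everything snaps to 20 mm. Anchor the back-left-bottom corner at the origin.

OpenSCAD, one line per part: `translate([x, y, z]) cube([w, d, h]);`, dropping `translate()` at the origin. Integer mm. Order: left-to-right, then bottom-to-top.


cube([20, 200, 1220]);
translate([20, 0, 0]) cube([840, 200, 20]);
translate([20, 0, 200]) cube([840, 200, 20]);
translate([20, 0, 540]) cube([840, 200, 20]);
translate([20, 0, 740]) cube([840, 200, 20]);
translate([20, 0, 1060]) cube([840, 200, 20]);
translate([20, 0, 1200]) cube([840, 200, 20]);
translate([860, 0, 0]) cube([20, 200, 1220]);


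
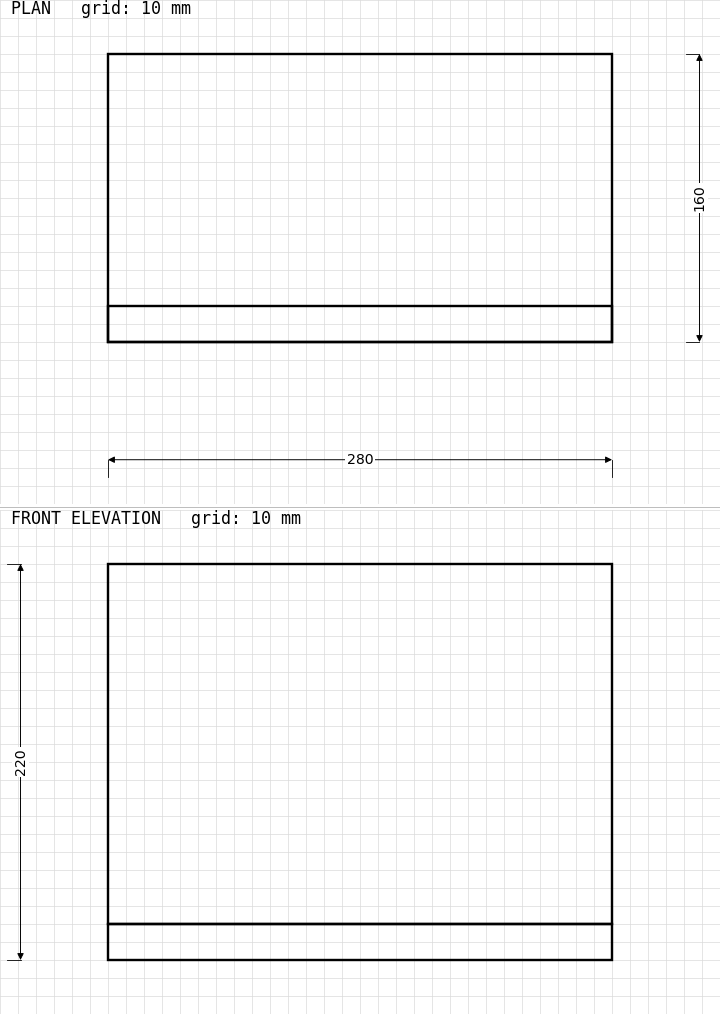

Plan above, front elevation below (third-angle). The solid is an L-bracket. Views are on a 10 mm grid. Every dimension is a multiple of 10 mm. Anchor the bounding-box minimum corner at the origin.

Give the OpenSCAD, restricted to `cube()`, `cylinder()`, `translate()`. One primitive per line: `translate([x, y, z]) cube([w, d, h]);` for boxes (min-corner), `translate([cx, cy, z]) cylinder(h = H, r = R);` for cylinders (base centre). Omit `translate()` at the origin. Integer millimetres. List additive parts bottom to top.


cube([280, 160, 20]);
translate([0, 0, 20]) cube([280, 20, 200]);
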